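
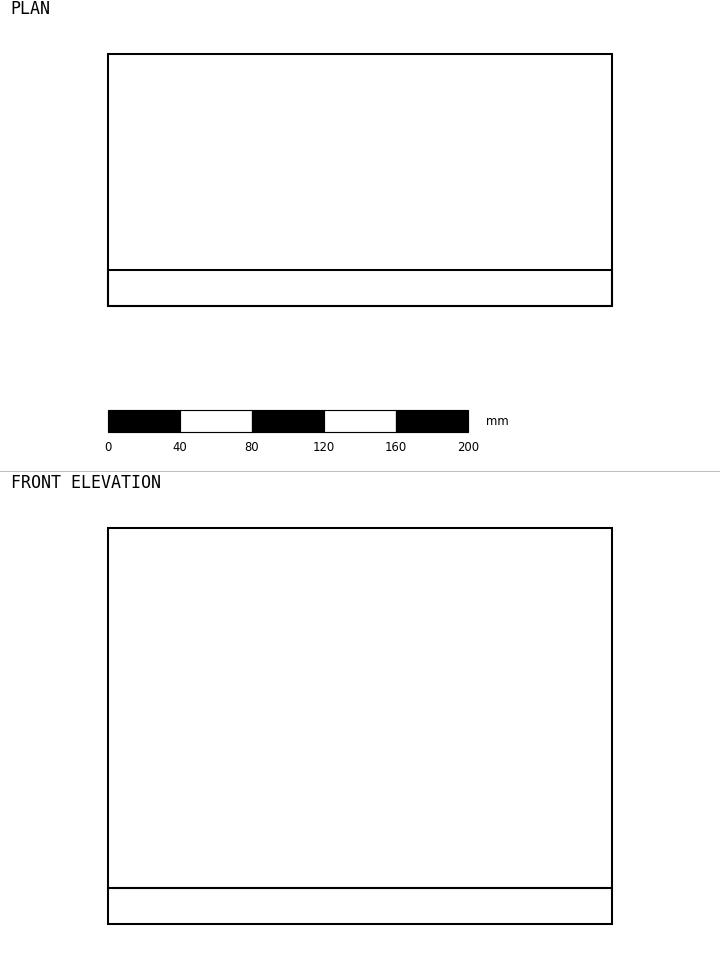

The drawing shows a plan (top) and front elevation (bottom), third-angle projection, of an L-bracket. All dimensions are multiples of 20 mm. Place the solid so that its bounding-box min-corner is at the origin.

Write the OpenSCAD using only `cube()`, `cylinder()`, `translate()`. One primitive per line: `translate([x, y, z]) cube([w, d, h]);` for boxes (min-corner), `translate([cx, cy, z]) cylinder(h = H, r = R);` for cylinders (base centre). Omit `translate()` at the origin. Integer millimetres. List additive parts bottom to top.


cube([280, 140, 20]);
translate([0, 0, 20]) cube([280, 20, 200]);


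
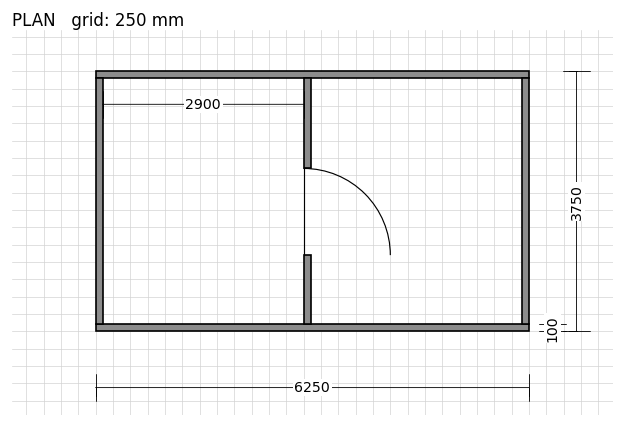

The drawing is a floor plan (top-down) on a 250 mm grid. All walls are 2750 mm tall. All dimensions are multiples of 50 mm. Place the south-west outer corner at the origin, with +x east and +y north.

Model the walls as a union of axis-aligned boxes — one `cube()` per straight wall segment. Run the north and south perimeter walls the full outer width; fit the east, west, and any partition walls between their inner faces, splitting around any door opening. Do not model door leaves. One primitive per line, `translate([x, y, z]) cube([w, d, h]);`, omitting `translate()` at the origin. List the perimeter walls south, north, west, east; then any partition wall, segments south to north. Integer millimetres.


cube([6250, 100, 2750]);
translate([0, 3650, 0]) cube([6250, 100, 2750]);
translate([0, 100, 0]) cube([100, 3550, 2750]);
translate([6150, 100, 0]) cube([100, 3550, 2750]);
translate([3000, 100, 0]) cube([100, 1000, 2750]);
translate([3000, 2350, 0]) cube([100, 1300, 2750]);


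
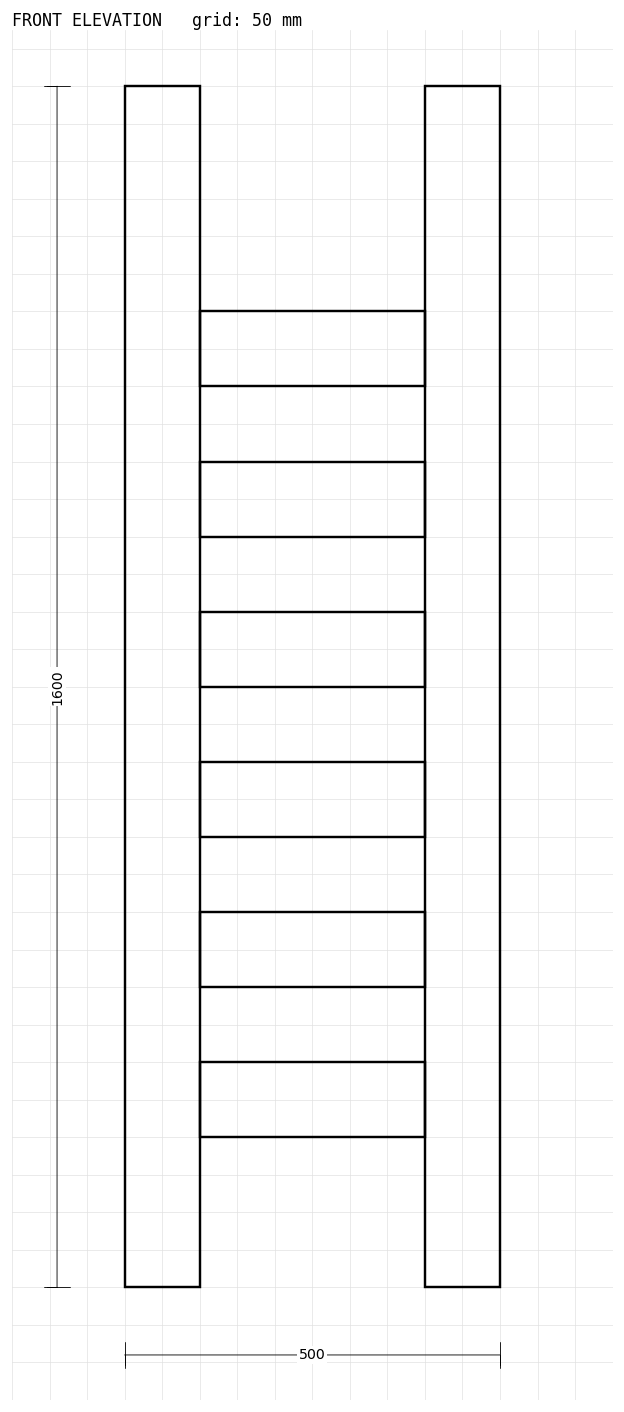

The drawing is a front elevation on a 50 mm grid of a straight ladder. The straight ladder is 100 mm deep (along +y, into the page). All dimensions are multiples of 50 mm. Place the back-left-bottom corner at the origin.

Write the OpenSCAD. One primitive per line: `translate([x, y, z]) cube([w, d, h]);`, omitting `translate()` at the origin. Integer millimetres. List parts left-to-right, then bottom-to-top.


cube([100, 100, 1600]);
translate([100, 0, 200]) cube([300, 100, 100]);
translate([100, 0, 400]) cube([300, 100, 100]);
translate([100, 0, 600]) cube([300, 100, 100]);
translate([100, 0, 800]) cube([300, 100, 100]);
translate([100, 0, 1000]) cube([300, 100, 100]);
translate([100, 0, 1200]) cube([300, 100, 100]);
translate([400, 0, 0]) cube([100, 100, 1600]);


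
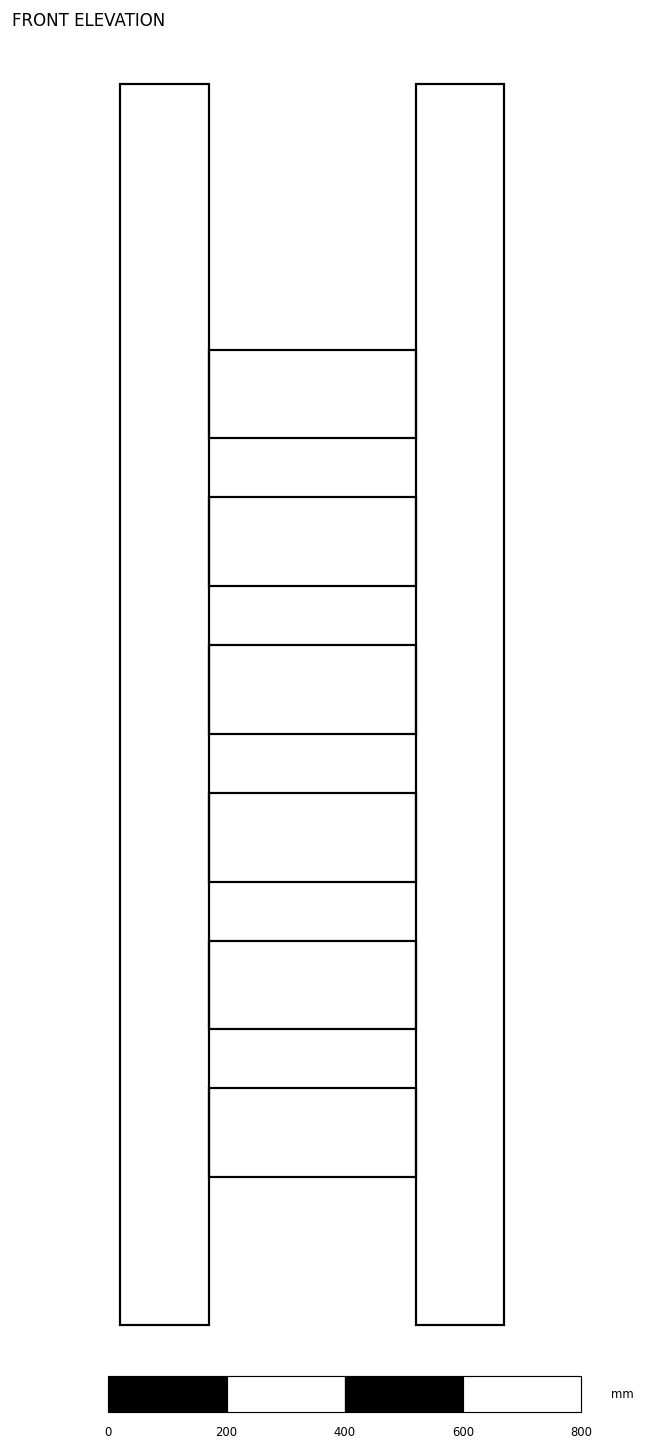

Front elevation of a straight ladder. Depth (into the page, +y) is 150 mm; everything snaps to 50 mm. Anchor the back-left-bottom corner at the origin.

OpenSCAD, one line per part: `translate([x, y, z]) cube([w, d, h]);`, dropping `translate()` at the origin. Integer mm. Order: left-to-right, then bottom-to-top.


cube([150, 150, 2100]);
translate([150, 0, 250]) cube([350, 150, 150]);
translate([150, 0, 500]) cube([350, 150, 150]);
translate([150, 0, 750]) cube([350, 150, 150]);
translate([150, 0, 1000]) cube([350, 150, 150]);
translate([150, 0, 1250]) cube([350, 150, 150]);
translate([150, 0, 1500]) cube([350, 150, 150]);
translate([500, 0, 0]) cube([150, 150, 2100]);


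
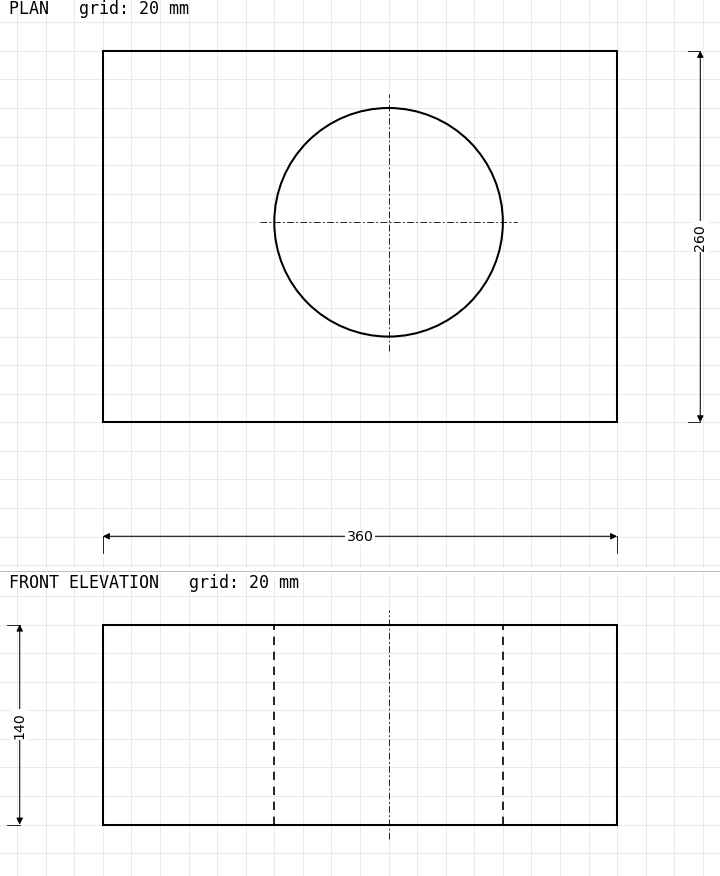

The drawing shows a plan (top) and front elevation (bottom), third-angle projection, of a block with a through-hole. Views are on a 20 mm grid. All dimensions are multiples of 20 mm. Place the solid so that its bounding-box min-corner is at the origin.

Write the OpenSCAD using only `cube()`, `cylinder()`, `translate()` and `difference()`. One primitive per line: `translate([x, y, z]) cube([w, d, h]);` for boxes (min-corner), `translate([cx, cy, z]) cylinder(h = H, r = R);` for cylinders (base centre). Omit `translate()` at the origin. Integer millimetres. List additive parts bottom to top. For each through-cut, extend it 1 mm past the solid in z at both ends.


difference() {
  cube([360, 260, 140]);
  translate([200, 140, -1]) cylinder(h = 142, r = 80);
}


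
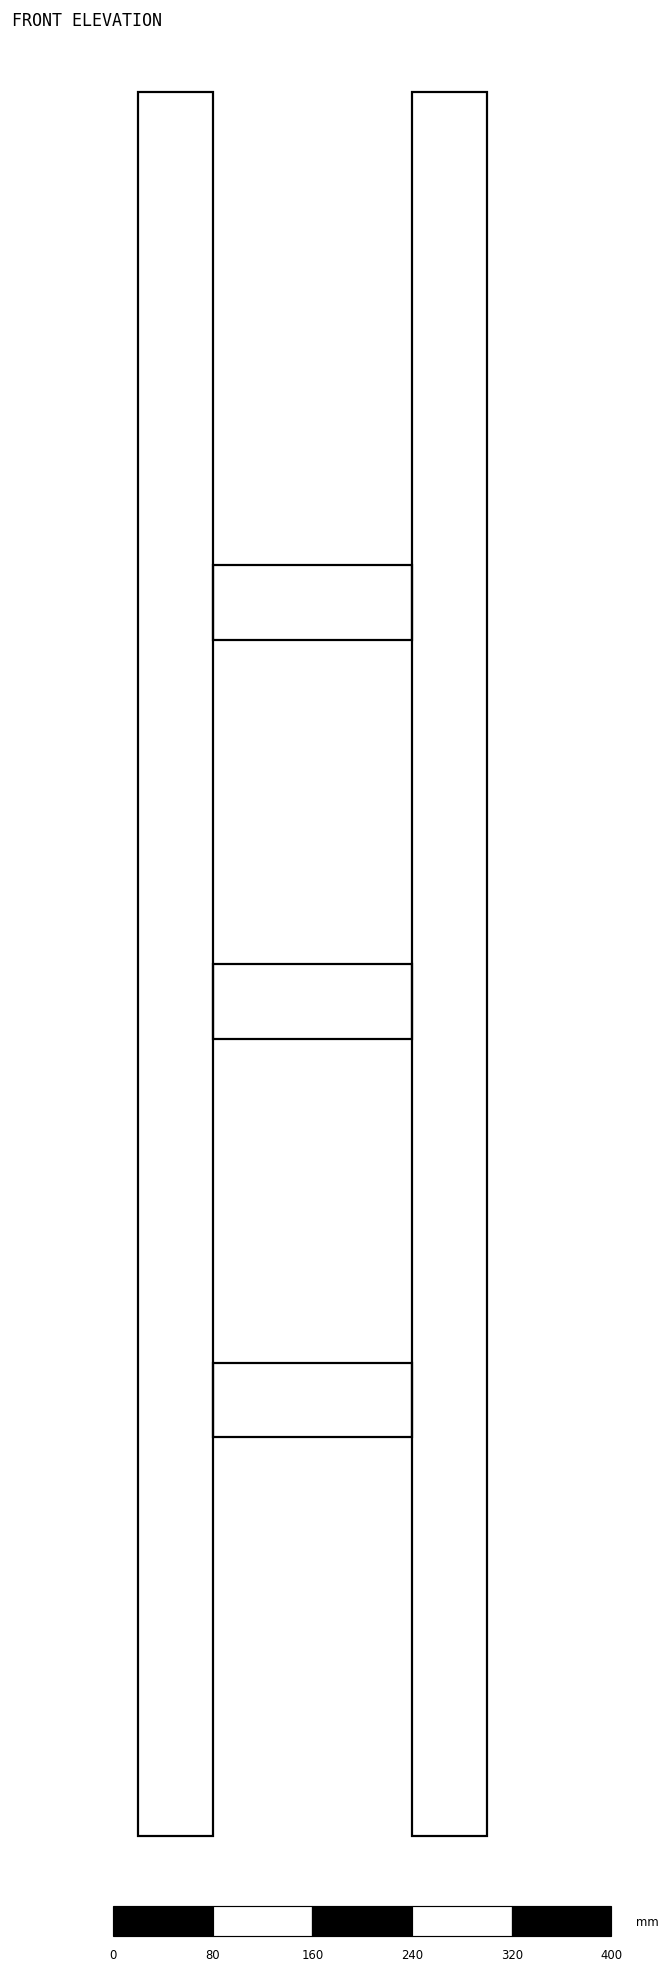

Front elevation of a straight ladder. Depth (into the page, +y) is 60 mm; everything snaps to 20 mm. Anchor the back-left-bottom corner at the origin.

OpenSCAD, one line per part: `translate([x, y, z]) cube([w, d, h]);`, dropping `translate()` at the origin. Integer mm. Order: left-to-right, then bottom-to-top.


cube([60, 60, 1400]);
translate([60, 0, 320]) cube([160, 60, 60]);
translate([60, 0, 640]) cube([160, 60, 60]);
translate([60, 0, 960]) cube([160, 60, 60]);
translate([220, 0, 0]) cube([60, 60, 1400]);


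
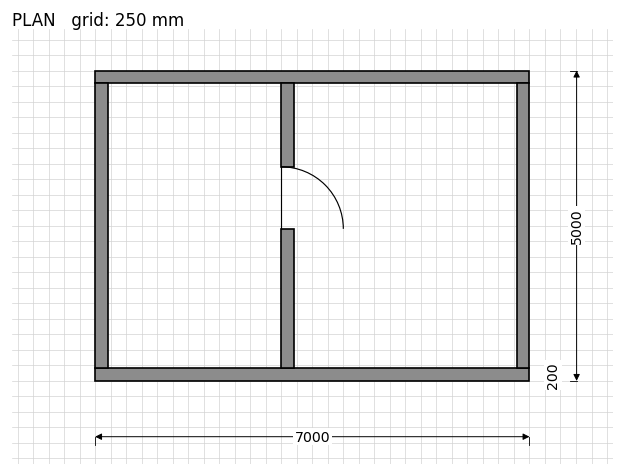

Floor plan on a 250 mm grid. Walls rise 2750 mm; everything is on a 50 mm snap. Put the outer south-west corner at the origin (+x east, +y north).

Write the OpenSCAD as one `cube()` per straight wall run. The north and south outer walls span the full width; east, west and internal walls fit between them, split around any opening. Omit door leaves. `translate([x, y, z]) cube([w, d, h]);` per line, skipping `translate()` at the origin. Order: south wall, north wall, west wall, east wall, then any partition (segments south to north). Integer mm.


cube([7000, 200, 2750]);
translate([0, 4800, 0]) cube([7000, 200, 2750]);
translate([0, 200, 0]) cube([200, 4600, 2750]);
translate([6800, 200, 0]) cube([200, 4600, 2750]);
translate([3000, 200, 0]) cube([200, 2250, 2750]);
translate([3000, 3450, 0]) cube([200, 1350, 2750]);


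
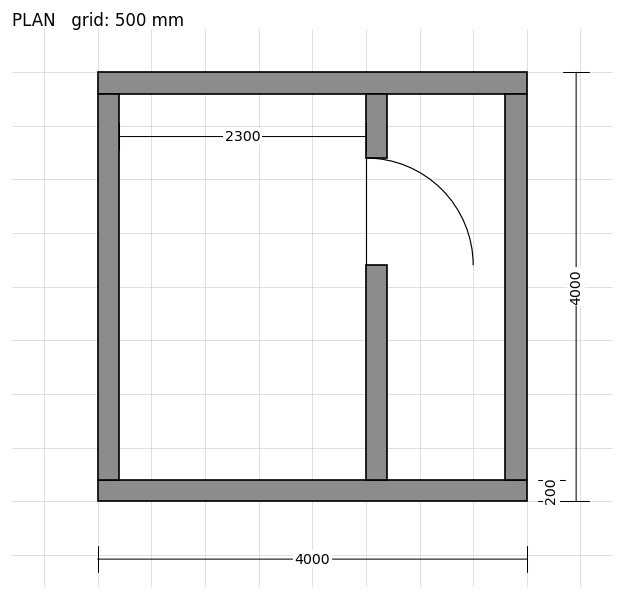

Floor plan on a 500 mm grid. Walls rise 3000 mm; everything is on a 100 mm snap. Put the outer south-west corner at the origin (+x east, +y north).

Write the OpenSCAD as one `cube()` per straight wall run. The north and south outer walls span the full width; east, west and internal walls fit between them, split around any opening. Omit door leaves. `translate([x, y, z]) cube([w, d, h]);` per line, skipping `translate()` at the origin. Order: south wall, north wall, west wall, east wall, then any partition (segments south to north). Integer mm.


cube([4000, 200, 3000]);
translate([0, 3800, 0]) cube([4000, 200, 3000]);
translate([0, 200, 0]) cube([200, 3600, 3000]);
translate([3800, 200, 0]) cube([200, 3600, 3000]);
translate([2500, 200, 0]) cube([200, 2000, 3000]);
translate([2500, 3200, 0]) cube([200, 600, 3000]);


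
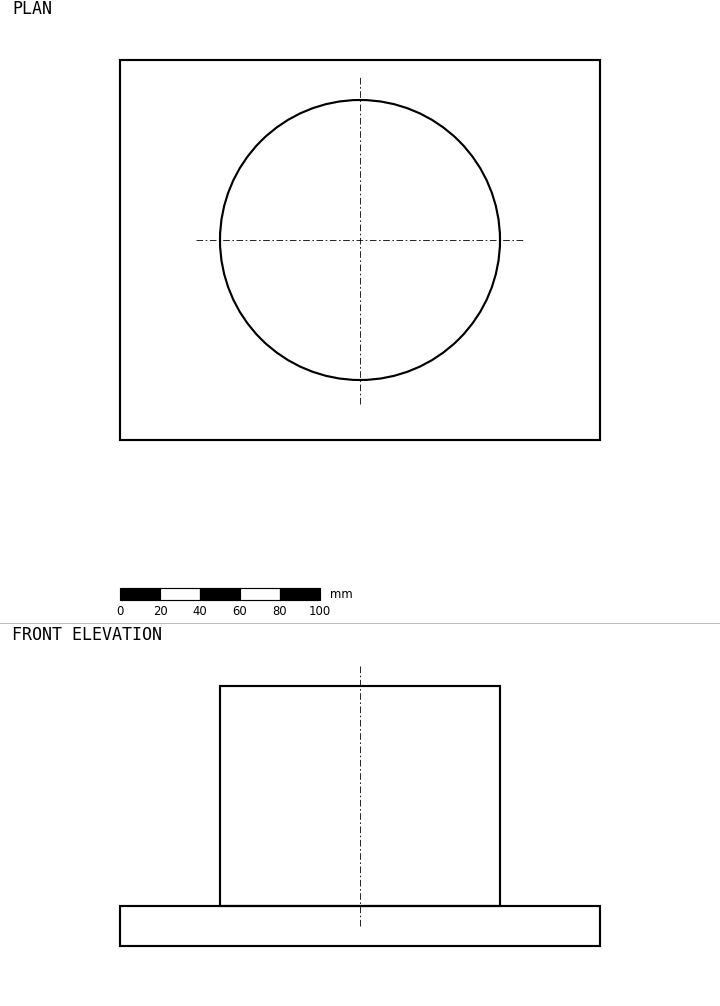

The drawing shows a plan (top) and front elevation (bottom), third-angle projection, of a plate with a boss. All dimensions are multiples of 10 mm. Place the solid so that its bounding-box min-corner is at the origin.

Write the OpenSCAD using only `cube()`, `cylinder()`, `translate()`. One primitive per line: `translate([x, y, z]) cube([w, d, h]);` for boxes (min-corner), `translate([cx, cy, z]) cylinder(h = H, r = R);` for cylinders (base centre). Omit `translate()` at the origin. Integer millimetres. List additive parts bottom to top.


cube([240, 190, 20]);
translate([120, 100, 20]) cylinder(h = 110, r = 70);


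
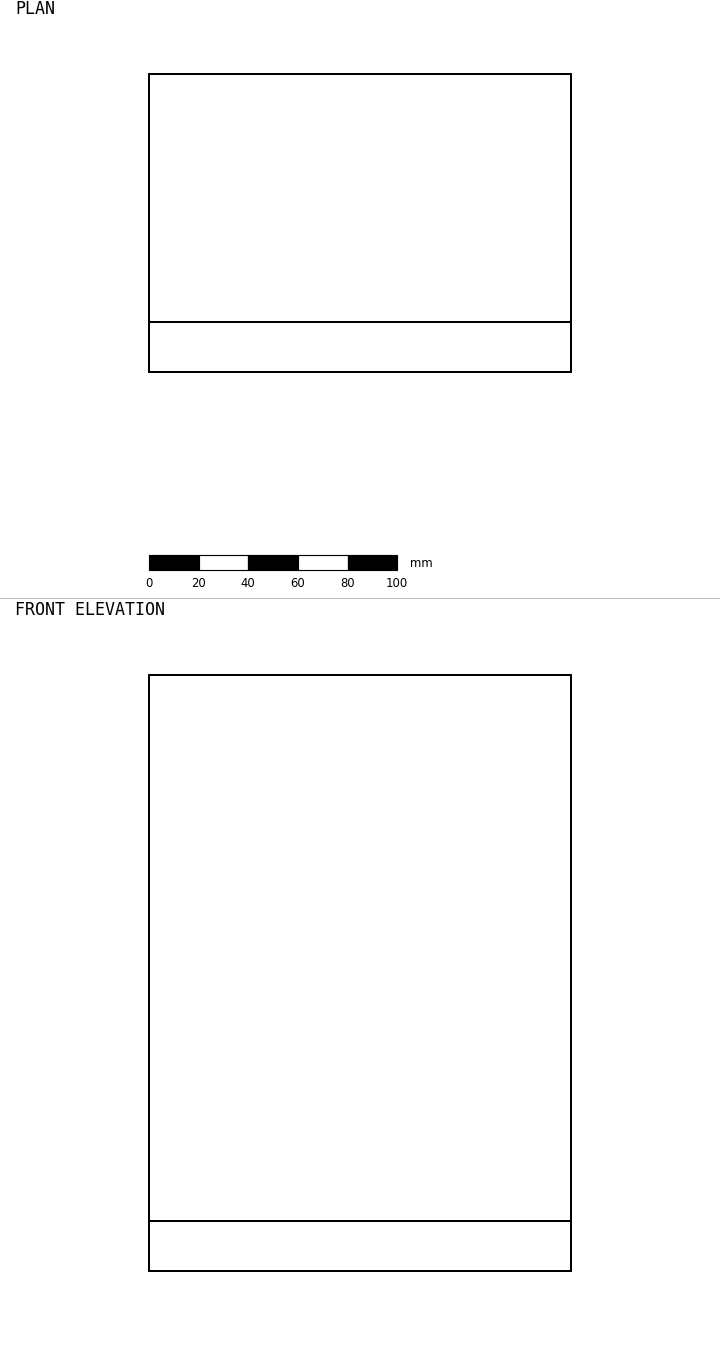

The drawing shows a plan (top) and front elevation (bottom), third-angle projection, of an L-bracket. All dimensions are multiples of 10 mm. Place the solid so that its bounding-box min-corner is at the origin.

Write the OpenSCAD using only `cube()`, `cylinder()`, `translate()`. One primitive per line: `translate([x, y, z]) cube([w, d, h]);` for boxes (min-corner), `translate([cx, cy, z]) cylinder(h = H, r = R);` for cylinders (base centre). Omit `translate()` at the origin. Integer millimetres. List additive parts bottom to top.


cube([170, 120, 20]);
translate([0, 0, 20]) cube([170, 20, 220]);


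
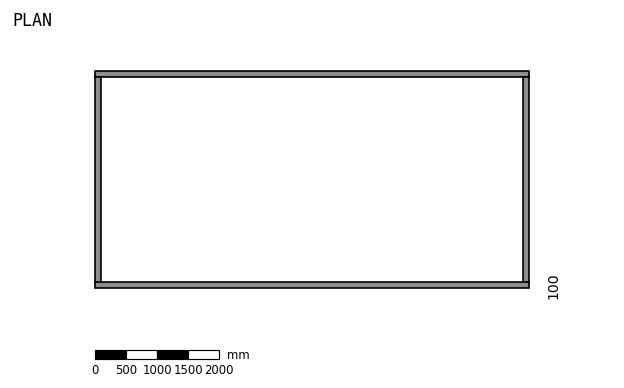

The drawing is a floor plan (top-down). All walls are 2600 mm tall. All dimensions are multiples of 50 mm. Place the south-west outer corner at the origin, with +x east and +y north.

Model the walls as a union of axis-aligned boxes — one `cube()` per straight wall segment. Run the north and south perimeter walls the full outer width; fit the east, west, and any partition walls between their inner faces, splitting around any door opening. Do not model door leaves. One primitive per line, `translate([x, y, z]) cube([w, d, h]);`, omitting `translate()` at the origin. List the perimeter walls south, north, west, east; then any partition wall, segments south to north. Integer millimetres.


cube([7000, 100, 2600]);
translate([0, 3400, 0]) cube([7000, 100, 2600]);
translate([0, 100, 0]) cube([100, 3300, 2600]);
translate([6900, 100, 0]) cube([100, 3300, 2600]);


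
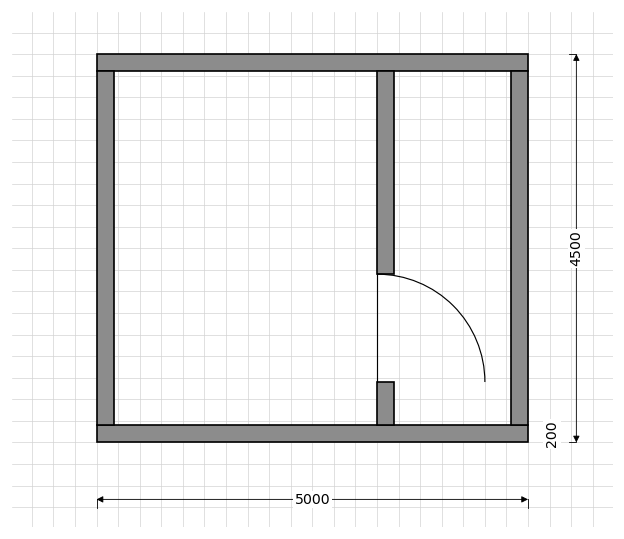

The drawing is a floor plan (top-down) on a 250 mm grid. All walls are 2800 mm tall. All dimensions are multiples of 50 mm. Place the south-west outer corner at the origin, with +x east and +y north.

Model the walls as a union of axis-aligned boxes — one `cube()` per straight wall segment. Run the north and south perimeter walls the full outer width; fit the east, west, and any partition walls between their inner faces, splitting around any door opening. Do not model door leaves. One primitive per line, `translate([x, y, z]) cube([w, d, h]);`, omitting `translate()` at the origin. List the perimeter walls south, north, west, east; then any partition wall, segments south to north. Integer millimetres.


cube([5000, 200, 2800]);
translate([0, 4300, 0]) cube([5000, 200, 2800]);
translate([0, 200, 0]) cube([200, 4100, 2800]);
translate([4800, 200, 0]) cube([200, 4100, 2800]);
translate([3250, 200, 0]) cube([200, 500, 2800]);
translate([3250, 1950, 0]) cube([200, 2350, 2800]);


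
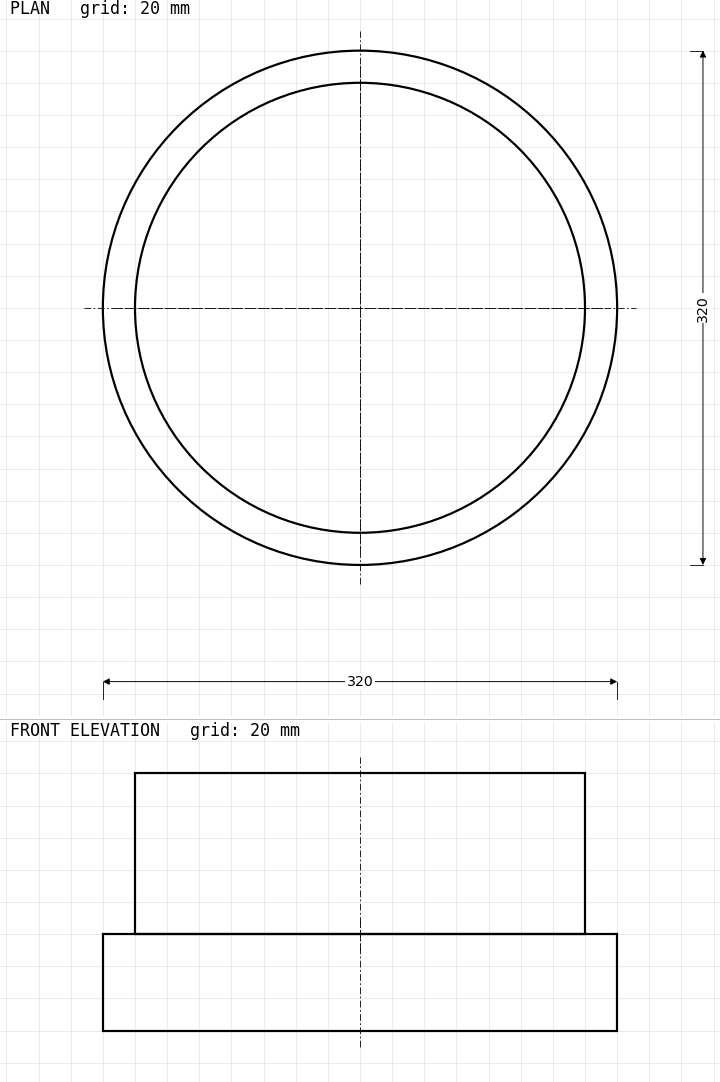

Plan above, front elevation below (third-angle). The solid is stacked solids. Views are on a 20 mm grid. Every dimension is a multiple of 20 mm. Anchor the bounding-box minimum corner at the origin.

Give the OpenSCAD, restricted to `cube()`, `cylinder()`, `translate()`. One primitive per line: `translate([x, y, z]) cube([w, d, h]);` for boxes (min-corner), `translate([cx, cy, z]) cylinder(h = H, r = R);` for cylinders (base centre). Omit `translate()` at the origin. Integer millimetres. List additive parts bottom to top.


translate([160, 160, 0]) cylinder(h = 60, r = 160);
translate([160, 160, 60]) cylinder(h = 100, r = 140);


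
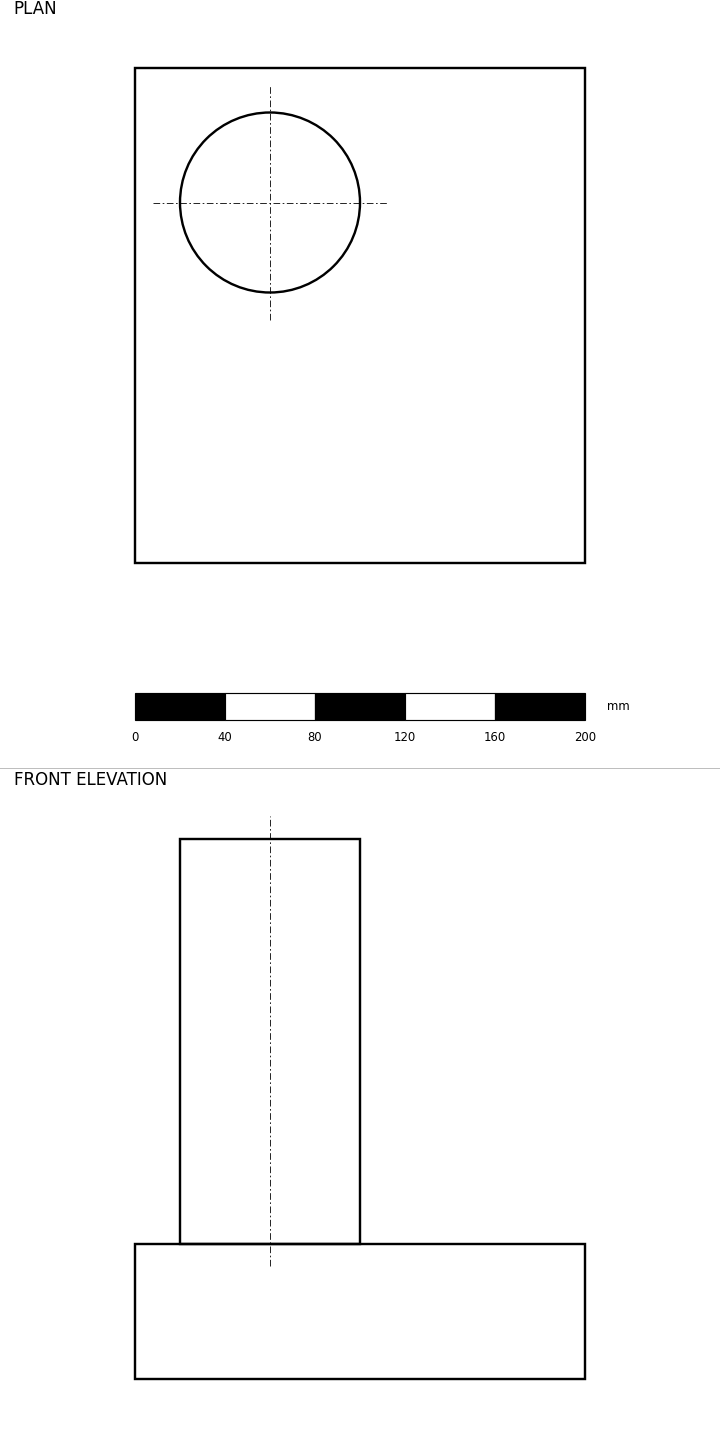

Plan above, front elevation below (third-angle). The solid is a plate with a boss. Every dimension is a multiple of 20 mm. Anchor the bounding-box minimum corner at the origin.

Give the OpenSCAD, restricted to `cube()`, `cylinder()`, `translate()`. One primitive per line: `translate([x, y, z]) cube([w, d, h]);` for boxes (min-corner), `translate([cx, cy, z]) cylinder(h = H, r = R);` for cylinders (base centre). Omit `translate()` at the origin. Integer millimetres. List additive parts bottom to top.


cube([200, 220, 60]);
translate([60, 160, 60]) cylinder(h = 180, r = 40);


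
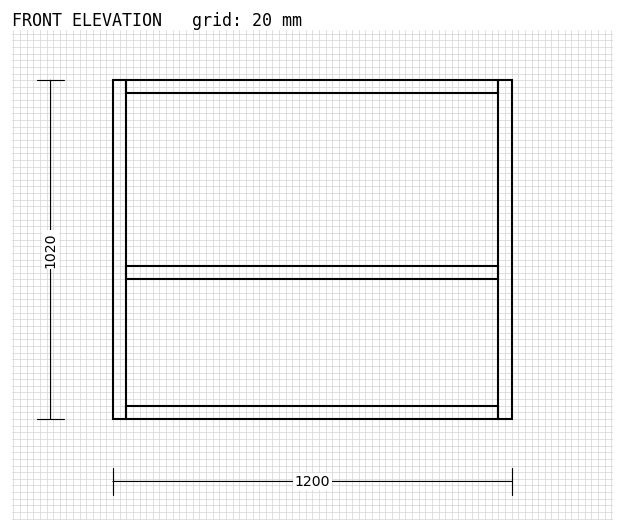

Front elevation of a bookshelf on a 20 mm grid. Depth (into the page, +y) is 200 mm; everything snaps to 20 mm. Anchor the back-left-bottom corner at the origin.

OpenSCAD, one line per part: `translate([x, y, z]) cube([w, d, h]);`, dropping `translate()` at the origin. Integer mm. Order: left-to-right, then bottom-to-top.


cube([40, 200, 1020]);
translate([40, 0, 0]) cube([1120, 200, 40]);
translate([40, 0, 420]) cube([1120, 200, 40]);
translate([40, 0, 980]) cube([1120, 200, 40]);
translate([1160, 0, 0]) cube([40, 200, 1020]);


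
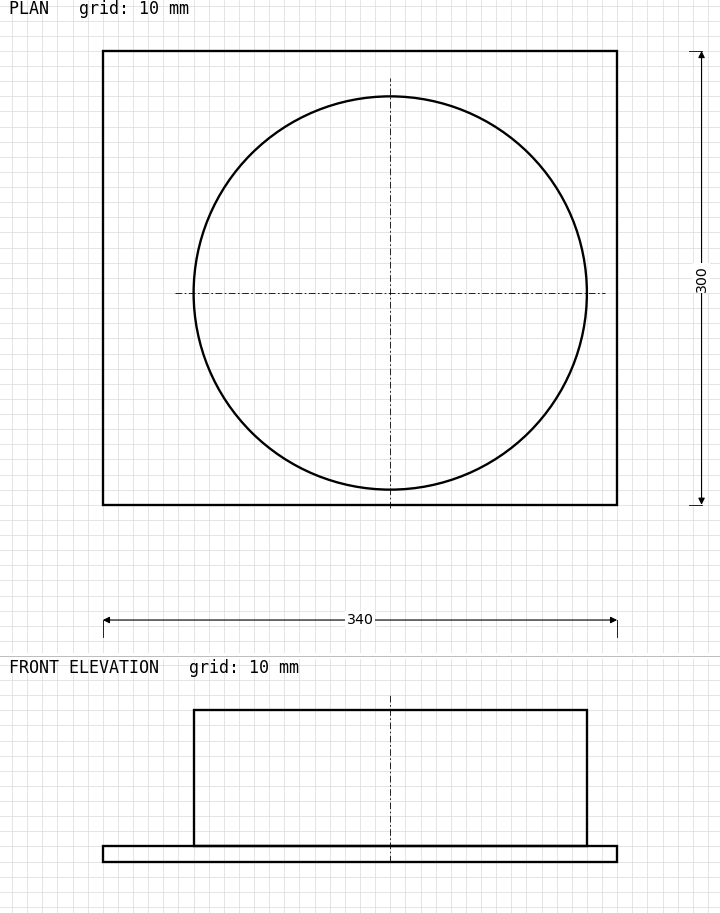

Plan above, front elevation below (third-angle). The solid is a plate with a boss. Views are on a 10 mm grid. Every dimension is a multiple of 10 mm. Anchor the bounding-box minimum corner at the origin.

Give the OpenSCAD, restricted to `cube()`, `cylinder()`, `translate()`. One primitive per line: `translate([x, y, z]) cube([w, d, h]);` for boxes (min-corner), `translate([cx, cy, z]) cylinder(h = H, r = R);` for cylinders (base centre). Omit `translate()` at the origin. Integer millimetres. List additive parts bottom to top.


cube([340, 300, 10]);
translate([190, 140, 10]) cylinder(h = 90, r = 130);


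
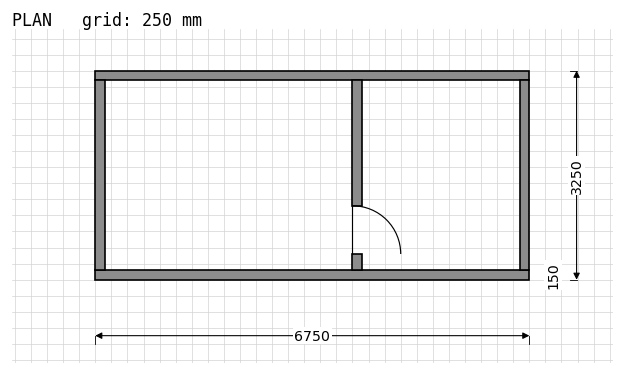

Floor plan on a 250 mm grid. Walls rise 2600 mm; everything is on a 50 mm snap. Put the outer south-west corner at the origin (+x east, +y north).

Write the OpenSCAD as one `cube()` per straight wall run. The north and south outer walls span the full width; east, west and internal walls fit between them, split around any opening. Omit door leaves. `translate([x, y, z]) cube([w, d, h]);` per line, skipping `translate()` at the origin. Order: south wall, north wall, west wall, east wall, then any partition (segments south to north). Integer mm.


cube([6750, 150, 2600]);
translate([0, 3100, 0]) cube([6750, 150, 2600]);
translate([0, 150, 0]) cube([150, 2950, 2600]);
translate([6600, 150, 0]) cube([150, 2950, 2600]);
translate([4000, 150, 0]) cube([150, 250, 2600]);
translate([4000, 1150, 0]) cube([150, 1950, 2600]);


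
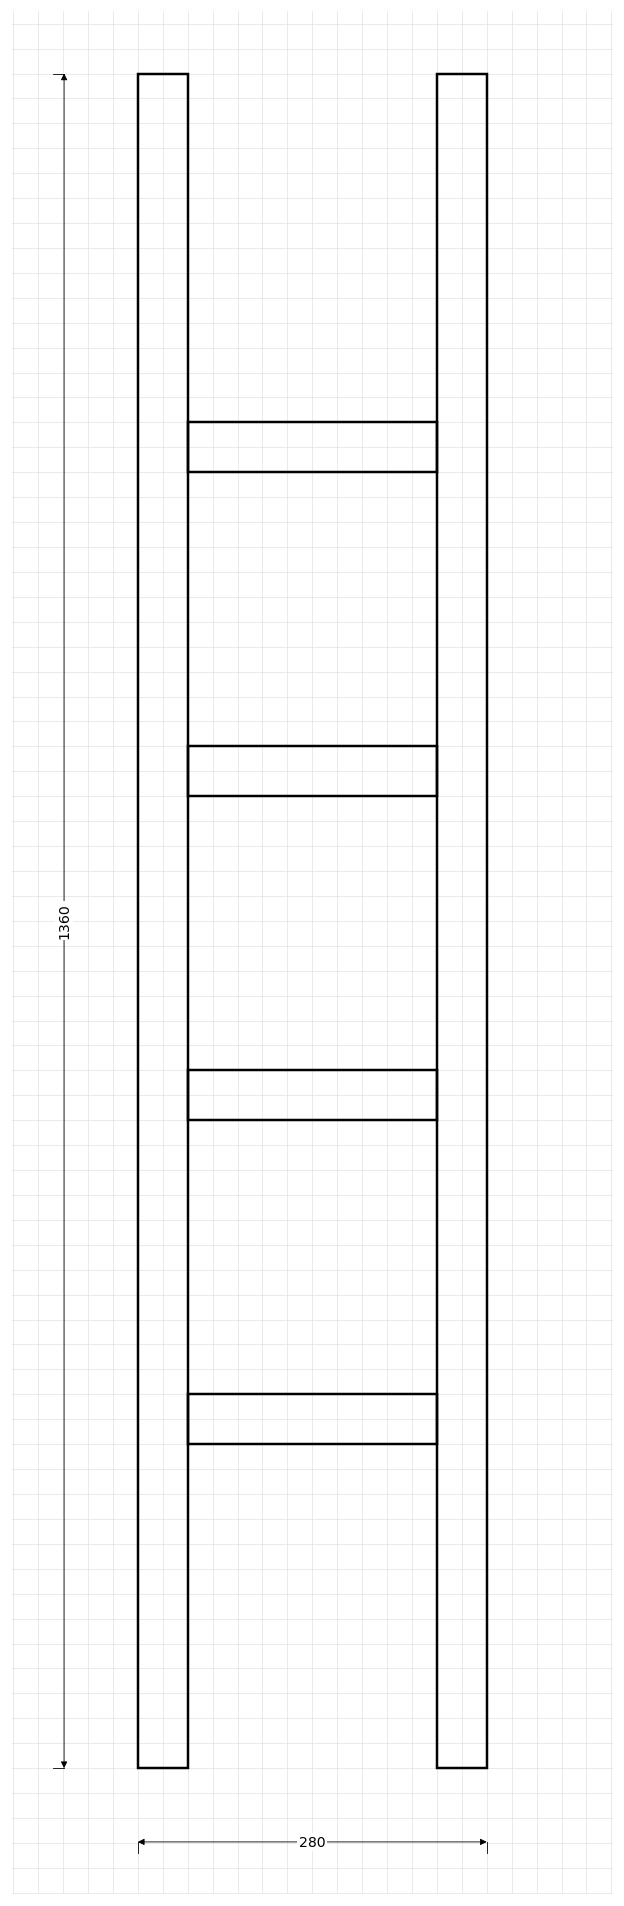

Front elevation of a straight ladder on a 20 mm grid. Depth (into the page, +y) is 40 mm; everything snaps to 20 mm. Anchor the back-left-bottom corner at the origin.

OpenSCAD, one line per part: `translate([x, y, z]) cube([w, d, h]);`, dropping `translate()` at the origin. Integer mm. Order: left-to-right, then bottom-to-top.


cube([40, 40, 1360]);
translate([40, 0, 260]) cube([200, 40, 40]);
translate([40, 0, 520]) cube([200, 40, 40]);
translate([40, 0, 780]) cube([200, 40, 40]);
translate([40, 0, 1040]) cube([200, 40, 40]);
translate([240, 0, 0]) cube([40, 40, 1360]);


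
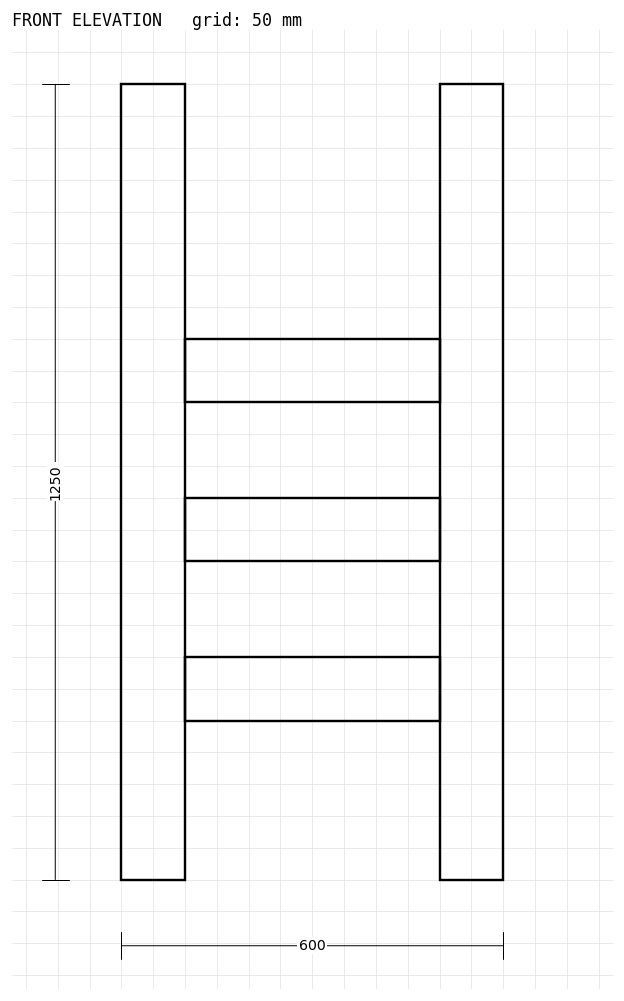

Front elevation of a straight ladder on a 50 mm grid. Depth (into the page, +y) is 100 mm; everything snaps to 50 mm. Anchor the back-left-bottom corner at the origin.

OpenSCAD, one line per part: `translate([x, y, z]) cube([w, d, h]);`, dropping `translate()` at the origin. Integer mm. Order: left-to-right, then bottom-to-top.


cube([100, 100, 1250]);
translate([100, 0, 250]) cube([400, 100, 100]);
translate([100, 0, 500]) cube([400, 100, 100]);
translate([100, 0, 750]) cube([400, 100, 100]);
translate([500, 0, 0]) cube([100, 100, 1250]);


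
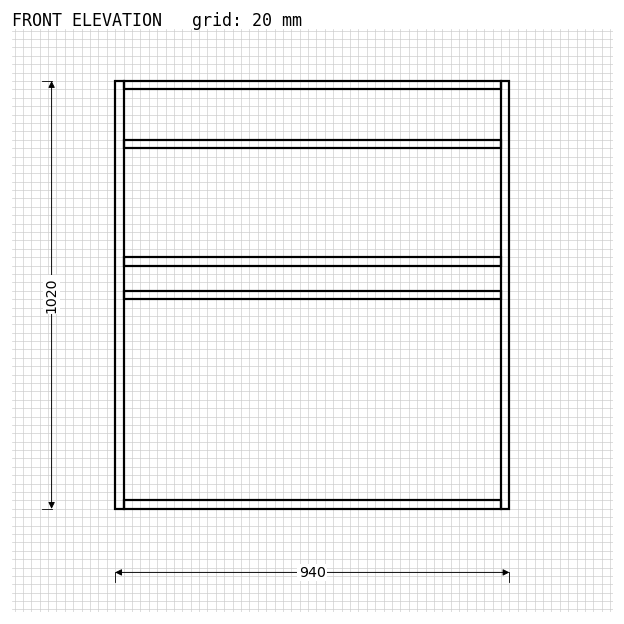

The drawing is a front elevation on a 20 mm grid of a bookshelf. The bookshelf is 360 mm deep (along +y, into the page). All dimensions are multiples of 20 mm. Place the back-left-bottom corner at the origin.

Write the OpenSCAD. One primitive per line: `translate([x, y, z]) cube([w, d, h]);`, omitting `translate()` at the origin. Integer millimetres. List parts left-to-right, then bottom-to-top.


cube([20, 360, 1020]);
translate([20, 0, 0]) cube([900, 360, 20]);
translate([20, 0, 500]) cube([900, 360, 20]);
translate([20, 0, 580]) cube([900, 360, 20]);
translate([20, 0, 860]) cube([900, 360, 20]);
translate([20, 0, 1000]) cube([900, 360, 20]);
translate([920, 0, 0]) cube([20, 360, 1020]);


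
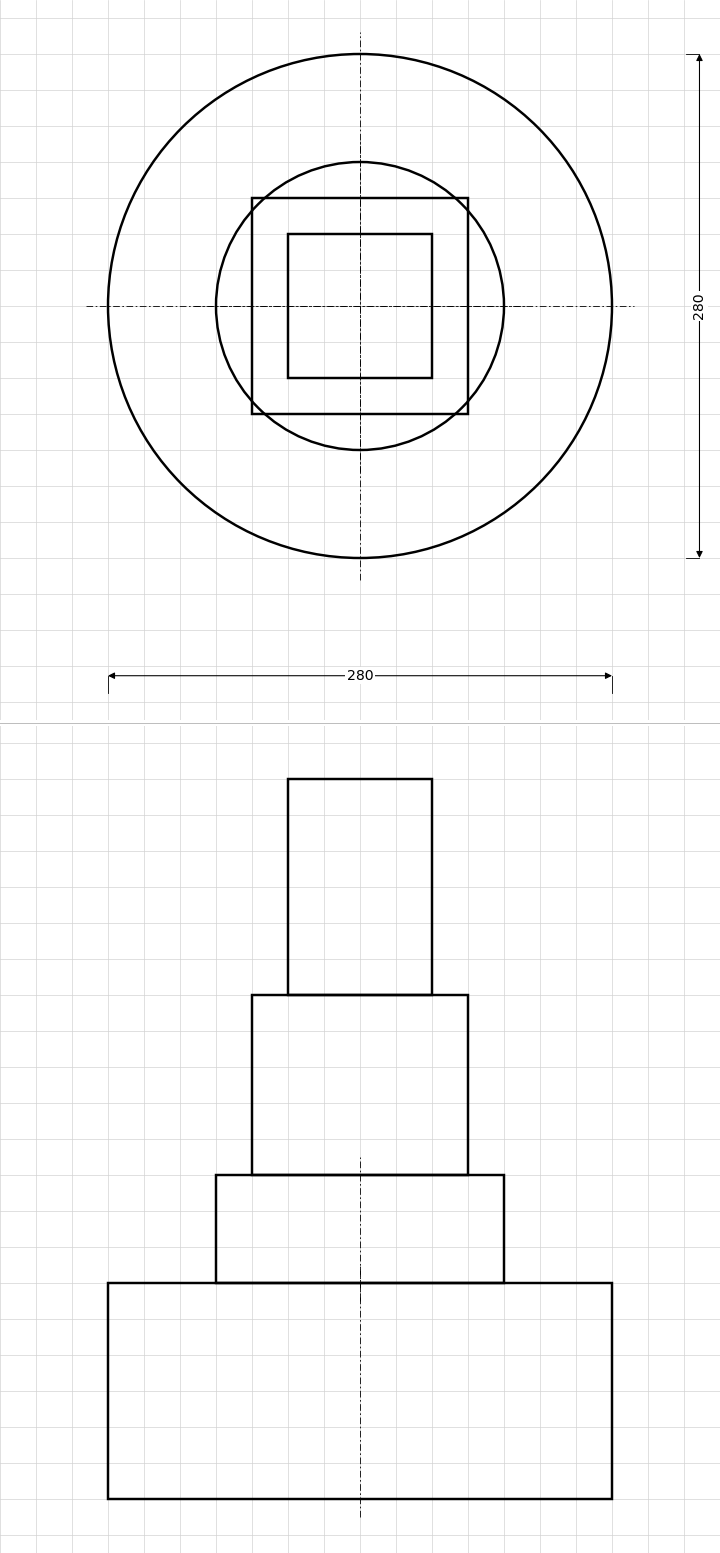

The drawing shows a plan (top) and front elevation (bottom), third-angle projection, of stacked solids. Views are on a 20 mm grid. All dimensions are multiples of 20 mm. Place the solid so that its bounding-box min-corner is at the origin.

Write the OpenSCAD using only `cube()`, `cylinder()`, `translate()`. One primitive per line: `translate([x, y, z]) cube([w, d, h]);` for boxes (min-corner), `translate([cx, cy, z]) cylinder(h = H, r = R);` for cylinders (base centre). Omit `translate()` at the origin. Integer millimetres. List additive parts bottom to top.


translate([140, 140, 0]) cylinder(h = 120, r = 140);
translate([140, 140, 120]) cylinder(h = 60, r = 80);
translate([80, 80, 180]) cube([120, 120, 100]);
translate([100, 100, 280]) cube([80, 80, 120]);


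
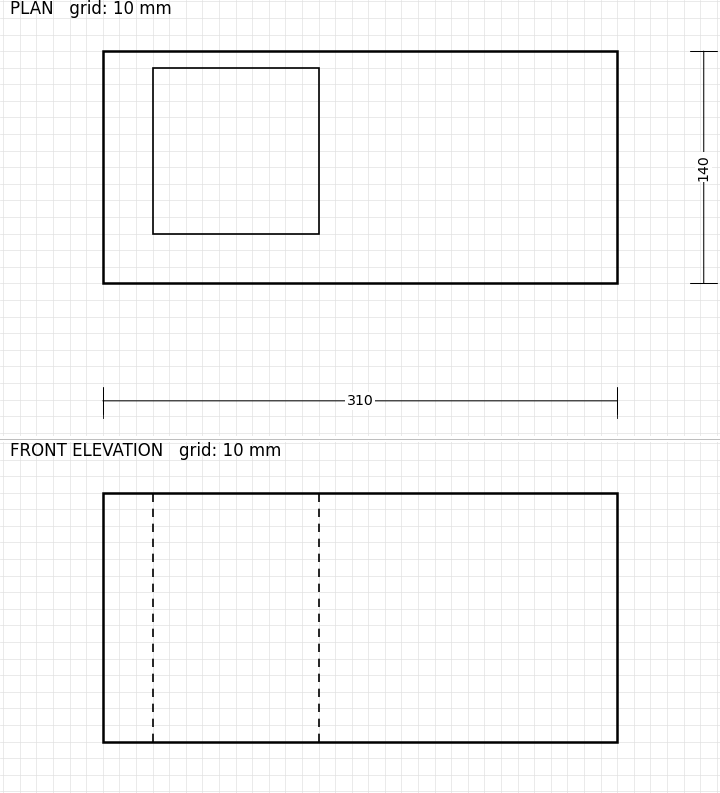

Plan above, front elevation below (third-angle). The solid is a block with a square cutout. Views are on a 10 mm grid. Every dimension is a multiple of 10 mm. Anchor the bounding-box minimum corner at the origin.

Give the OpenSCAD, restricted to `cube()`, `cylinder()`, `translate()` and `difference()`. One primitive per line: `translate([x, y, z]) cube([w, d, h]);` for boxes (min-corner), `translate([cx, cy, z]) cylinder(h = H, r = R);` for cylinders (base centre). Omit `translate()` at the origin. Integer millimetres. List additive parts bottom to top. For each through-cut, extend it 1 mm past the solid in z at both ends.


difference() {
  cube([310, 140, 150]);
  translate([30, 30, -1]) cube([100, 100, 152]);
}


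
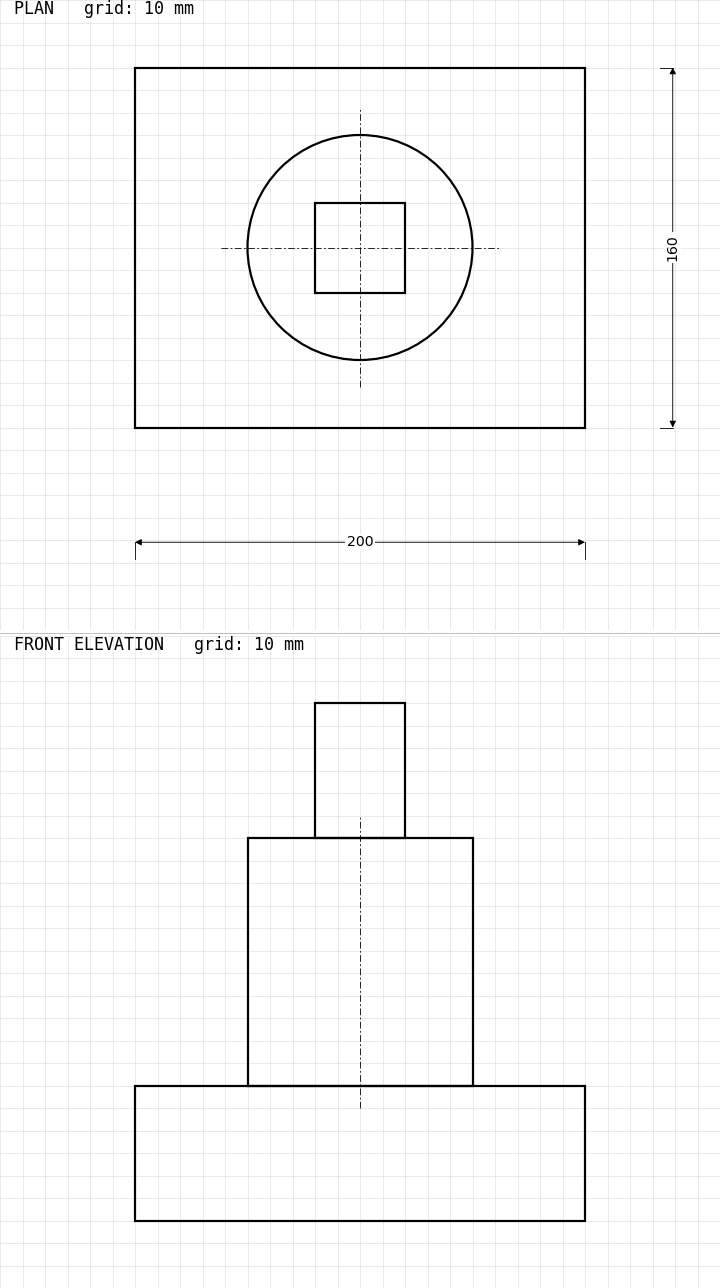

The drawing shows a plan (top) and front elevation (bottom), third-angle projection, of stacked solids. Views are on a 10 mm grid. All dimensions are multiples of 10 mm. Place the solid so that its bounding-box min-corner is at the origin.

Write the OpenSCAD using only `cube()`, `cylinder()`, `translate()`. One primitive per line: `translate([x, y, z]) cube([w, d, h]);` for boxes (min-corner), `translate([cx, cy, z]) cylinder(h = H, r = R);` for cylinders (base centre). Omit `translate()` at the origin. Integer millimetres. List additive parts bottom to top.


cube([200, 160, 60]);
translate([100, 80, 60]) cylinder(h = 110, r = 50);
translate([80, 60, 170]) cube([40, 40, 60]);


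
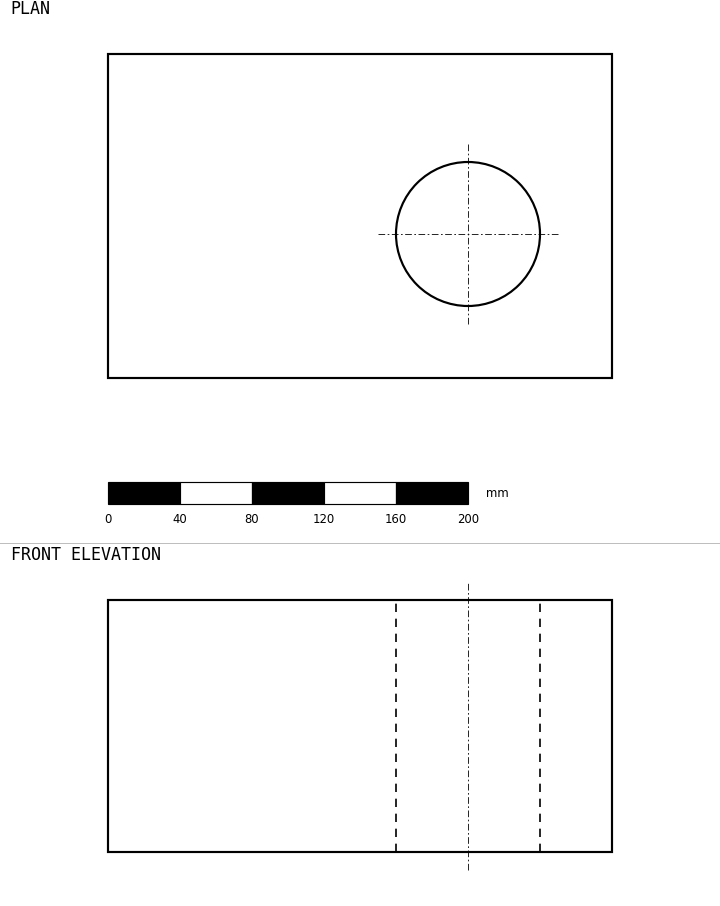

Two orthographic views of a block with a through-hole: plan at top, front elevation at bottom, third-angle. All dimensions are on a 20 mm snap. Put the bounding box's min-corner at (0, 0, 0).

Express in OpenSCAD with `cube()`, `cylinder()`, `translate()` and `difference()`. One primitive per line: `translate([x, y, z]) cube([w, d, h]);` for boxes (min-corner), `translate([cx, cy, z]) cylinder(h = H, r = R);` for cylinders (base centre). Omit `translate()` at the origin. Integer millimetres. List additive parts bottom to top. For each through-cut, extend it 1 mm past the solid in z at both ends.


difference() {
  cube([280, 180, 140]);
  translate([200, 80, -1]) cylinder(h = 142, r = 40);
}


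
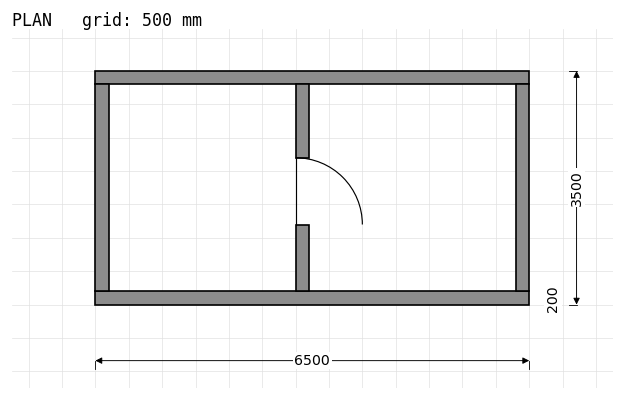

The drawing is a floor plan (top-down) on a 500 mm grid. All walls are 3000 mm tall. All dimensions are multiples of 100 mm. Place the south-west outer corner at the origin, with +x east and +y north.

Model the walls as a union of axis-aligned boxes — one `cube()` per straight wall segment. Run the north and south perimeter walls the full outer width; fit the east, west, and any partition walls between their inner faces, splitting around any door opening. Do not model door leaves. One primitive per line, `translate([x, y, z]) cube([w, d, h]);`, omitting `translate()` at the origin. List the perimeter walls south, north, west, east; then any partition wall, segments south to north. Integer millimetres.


cube([6500, 200, 3000]);
translate([0, 3300, 0]) cube([6500, 200, 3000]);
translate([0, 200, 0]) cube([200, 3100, 3000]);
translate([6300, 200, 0]) cube([200, 3100, 3000]);
translate([3000, 200, 0]) cube([200, 1000, 3000]);
translate([3000, 2200, 0]) cube([200, 1100, 3000]);


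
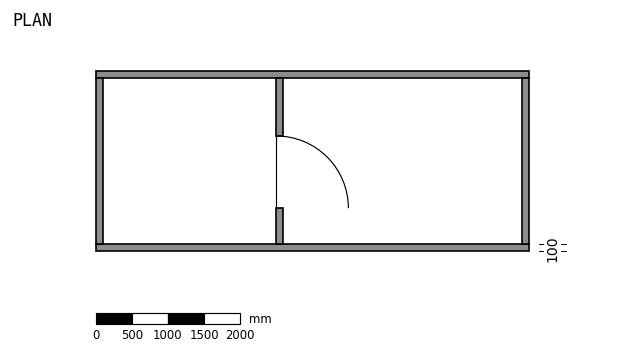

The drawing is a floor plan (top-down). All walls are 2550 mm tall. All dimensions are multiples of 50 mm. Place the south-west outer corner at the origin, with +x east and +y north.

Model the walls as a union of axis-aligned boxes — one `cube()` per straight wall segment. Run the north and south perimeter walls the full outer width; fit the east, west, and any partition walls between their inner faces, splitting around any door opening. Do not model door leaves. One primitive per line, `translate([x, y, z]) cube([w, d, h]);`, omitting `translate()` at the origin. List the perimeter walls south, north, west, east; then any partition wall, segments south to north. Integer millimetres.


cube([6000, 100, 2550]);
translate([0, 2400, 0]) cube([6000, 100, 2550]);
translate([0, 100, 0]) cube([100, 2300, 2550]);
translate([5900, 100, 0]) cube([100, 2300, 2550]);
translate([2500, 100, 0]) cube([100, 500, 2550]);
translate([2500, 1600, 0]) cube([100, 800, 2550]);


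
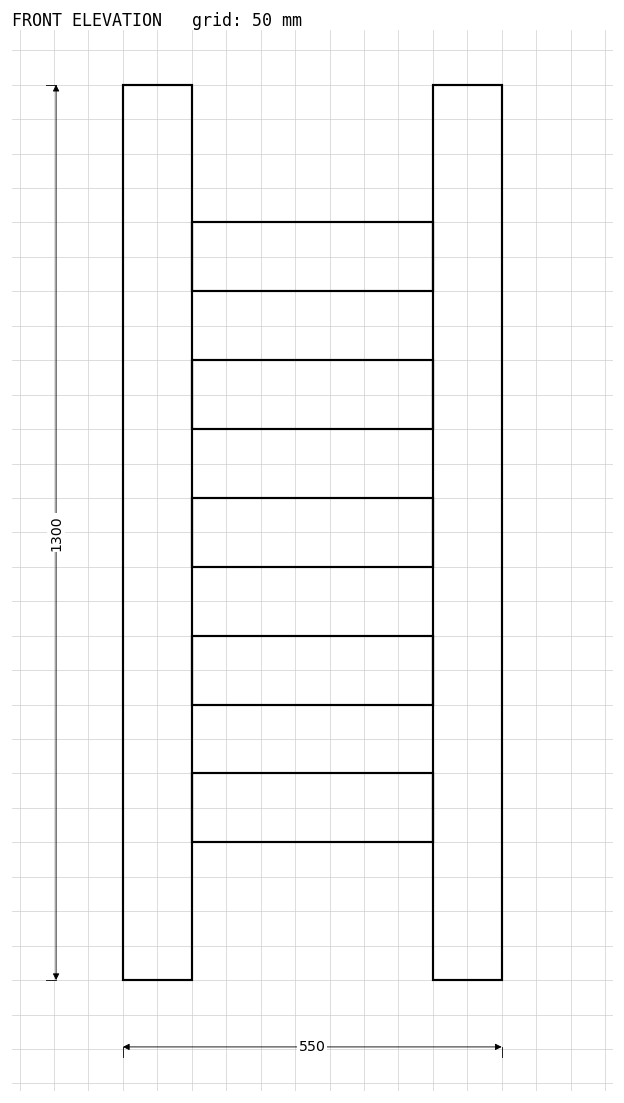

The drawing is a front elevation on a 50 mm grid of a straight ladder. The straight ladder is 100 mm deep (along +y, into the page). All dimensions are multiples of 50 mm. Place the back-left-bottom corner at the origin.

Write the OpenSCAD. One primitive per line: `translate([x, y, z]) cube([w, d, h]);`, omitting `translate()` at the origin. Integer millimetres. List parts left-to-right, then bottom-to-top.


cube([100, 100, 1300]);
translate([100, 0, 200]) cube([350, 100, 100]);
translate([100, 0, 400]) cube([350, 100, 100]);
translate([100, 0, 600]) cube([350, 100, 100]);
translate([100, 0, 800]) cube([350, 100, 100]);
translate([100, 0, 1000]) cube([350, 100, 100]);
translate([450, 0, 0]) cube([100, 100, 1300]);


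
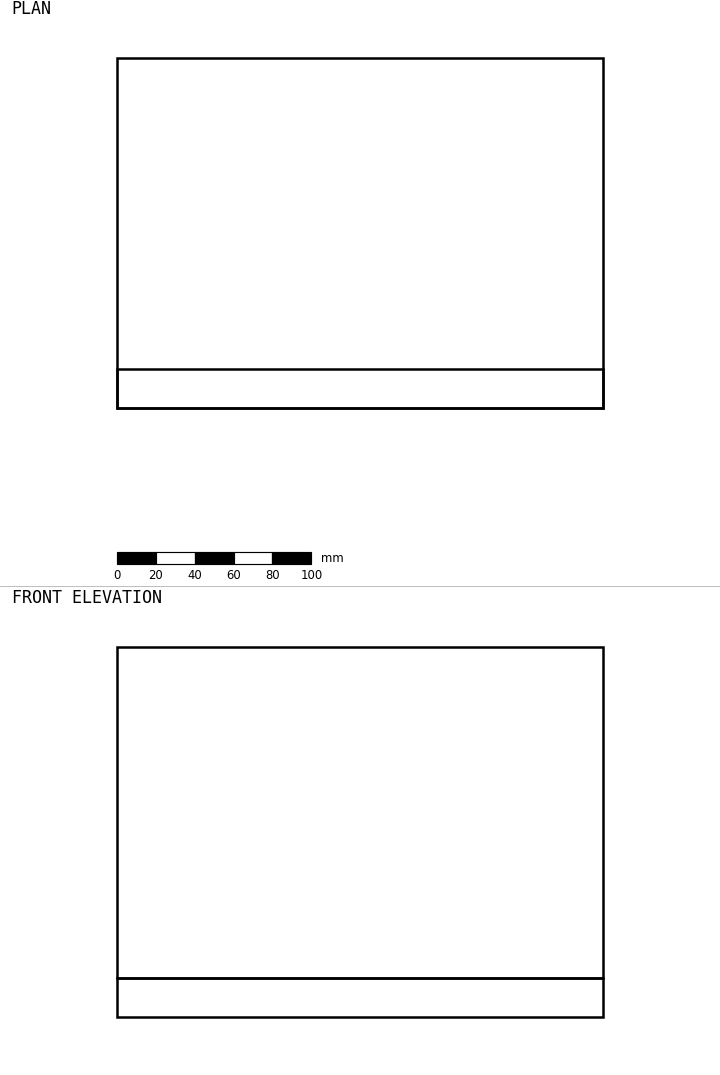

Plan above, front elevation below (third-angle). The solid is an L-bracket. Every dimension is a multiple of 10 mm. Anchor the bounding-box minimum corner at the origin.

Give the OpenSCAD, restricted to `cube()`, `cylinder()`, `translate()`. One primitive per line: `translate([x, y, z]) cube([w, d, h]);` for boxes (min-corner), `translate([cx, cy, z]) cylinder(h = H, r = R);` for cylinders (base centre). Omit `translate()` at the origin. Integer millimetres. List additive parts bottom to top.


cube([250, 180, 20]);
translate([0, 0, 20]) cube([250, 20, 170]);


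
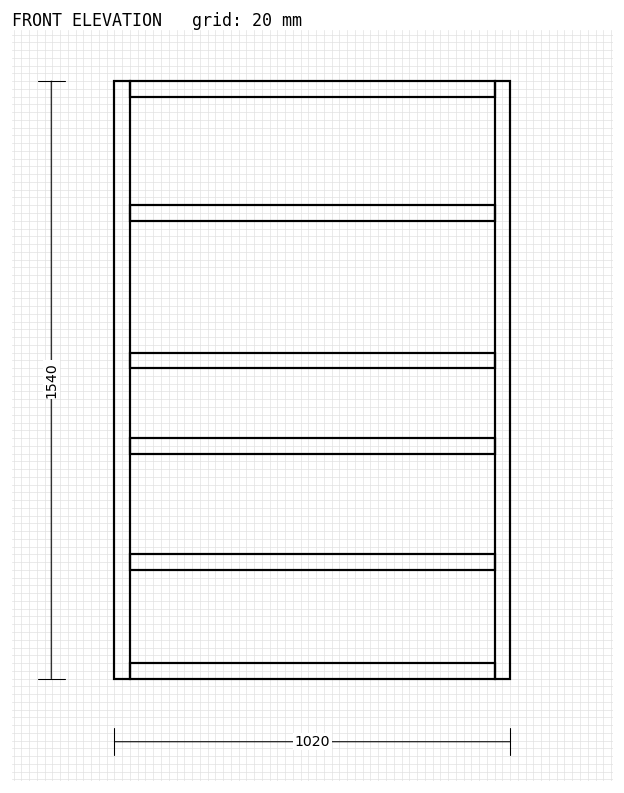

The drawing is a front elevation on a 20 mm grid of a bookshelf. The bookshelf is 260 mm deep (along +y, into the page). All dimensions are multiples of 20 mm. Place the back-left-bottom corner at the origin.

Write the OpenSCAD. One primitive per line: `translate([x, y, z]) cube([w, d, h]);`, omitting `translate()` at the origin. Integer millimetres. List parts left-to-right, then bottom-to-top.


cube([40, 260, 1540]);
translate([40, 0, 0]) cube([940, 260, 40]);
translate([40, 0, 280]) cube([940, 260, 40]);
translate([40, 0, 580]) cube([940, 260, 40]);
translate([40, 0, 800]) cube([940, 260, 40]);
translate([40, 0, 1180]) cube([940, 260, 40]);
translate([40, 0, 1500]) cube([940, 260, 40]);
translate([980, 0, 0]) cube([40, 260, 1540]);


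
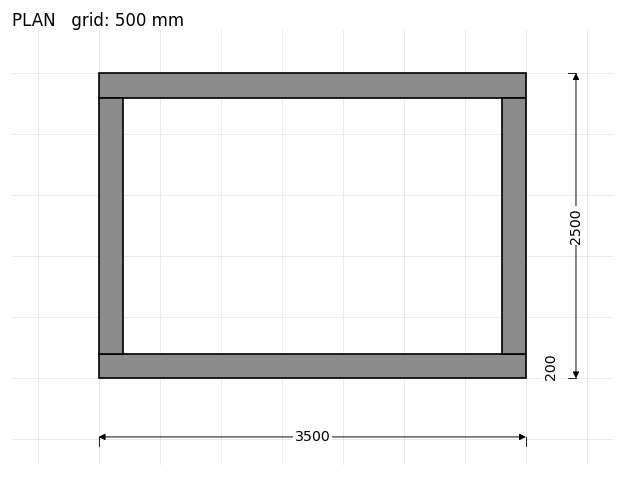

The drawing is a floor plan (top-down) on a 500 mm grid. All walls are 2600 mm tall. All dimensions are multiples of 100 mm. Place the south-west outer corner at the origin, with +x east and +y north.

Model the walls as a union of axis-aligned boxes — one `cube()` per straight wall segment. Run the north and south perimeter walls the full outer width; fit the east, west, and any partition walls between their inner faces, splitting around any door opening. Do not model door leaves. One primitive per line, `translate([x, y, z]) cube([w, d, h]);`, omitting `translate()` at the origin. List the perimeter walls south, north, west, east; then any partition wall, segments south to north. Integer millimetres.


cube([3500, 200, 2600]);
translate([0, 2300, 0]) cube([3500, 200, 2600]);
translate([0, 200, 0]) cube([200, 2100, 2600]);
translate([3300, 200, 0]) cube([200, 2100, 2600]);


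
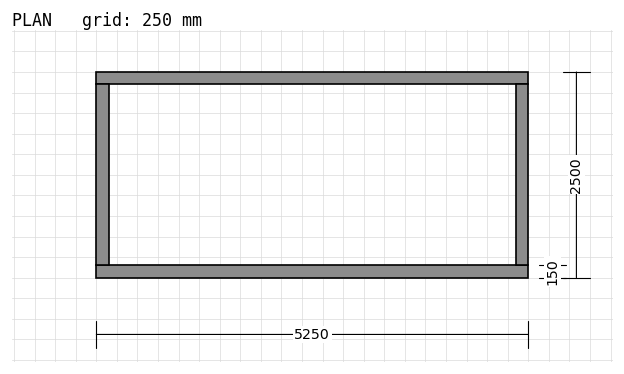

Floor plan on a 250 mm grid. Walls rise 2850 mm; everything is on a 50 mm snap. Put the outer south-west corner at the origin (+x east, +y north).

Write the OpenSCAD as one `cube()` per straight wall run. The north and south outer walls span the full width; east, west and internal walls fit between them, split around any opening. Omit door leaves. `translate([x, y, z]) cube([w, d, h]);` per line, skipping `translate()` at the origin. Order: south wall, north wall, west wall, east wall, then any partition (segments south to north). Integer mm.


cube([5250, 150, 2850]);
translate([0, 2350, 0]) cube([5250, 150, 2850]);
translate([0, 150, 0]) cube([150, 2200, 2850]);
translate([5100, 150, 0]) cube([150, 2200, 2850]);


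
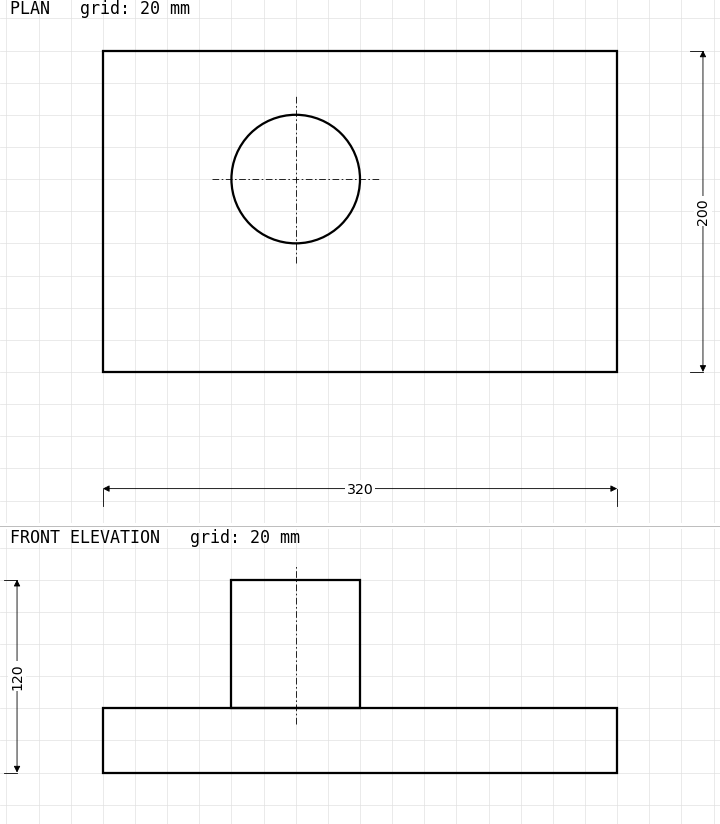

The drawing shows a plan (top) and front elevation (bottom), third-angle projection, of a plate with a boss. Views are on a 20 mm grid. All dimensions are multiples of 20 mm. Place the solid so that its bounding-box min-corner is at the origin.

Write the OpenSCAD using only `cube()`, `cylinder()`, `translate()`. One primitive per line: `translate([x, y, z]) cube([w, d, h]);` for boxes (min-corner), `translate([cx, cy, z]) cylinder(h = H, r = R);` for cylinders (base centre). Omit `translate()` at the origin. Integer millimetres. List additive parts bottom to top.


cube([320, 200, 40]);
translate([120, 120, 40]) cylinder(h = 80, r = 40);


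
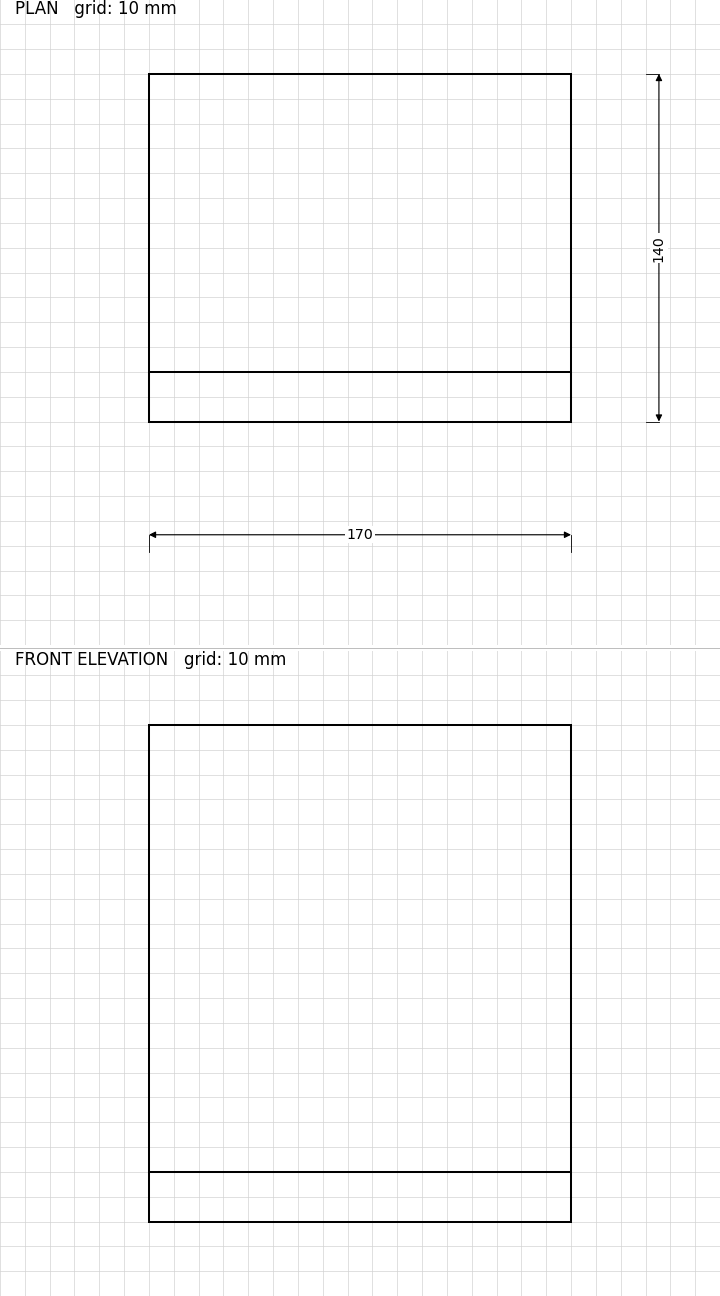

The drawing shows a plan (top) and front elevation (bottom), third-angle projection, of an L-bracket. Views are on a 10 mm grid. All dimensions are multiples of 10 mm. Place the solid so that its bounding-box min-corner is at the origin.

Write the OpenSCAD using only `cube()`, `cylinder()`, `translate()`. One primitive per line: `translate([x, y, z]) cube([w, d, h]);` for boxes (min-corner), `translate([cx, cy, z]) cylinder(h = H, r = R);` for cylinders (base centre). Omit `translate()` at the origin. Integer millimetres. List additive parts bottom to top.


cube([170, 140, 20]);
translate([0, 0, 20]) cube([170, 20, 180]);


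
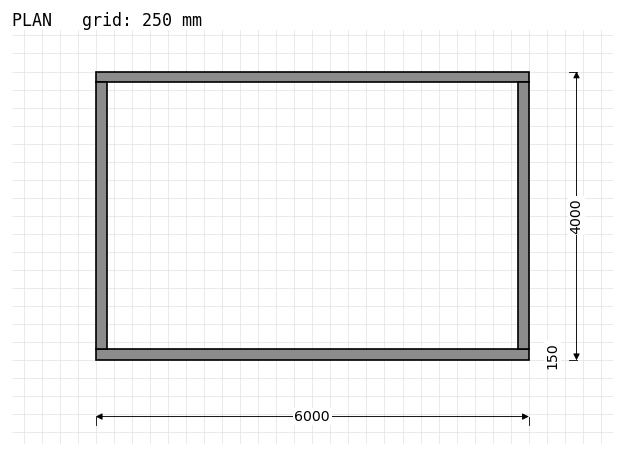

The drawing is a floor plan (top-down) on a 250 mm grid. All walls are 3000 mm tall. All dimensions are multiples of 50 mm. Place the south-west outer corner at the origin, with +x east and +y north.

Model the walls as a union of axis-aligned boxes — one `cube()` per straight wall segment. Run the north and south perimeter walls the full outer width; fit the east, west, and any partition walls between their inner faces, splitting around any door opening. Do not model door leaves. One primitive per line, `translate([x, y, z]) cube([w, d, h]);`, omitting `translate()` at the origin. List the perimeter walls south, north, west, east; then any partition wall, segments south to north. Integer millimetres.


cube([6000, 150, 3000]);
translate([0, 3850, 0]) cube([6000, 150, 3000]);
translate([0, 150, 0]) cube([150, 3700, 3000]);
translate([5850, 150, 0]) cube([150, 3700, 3000]);


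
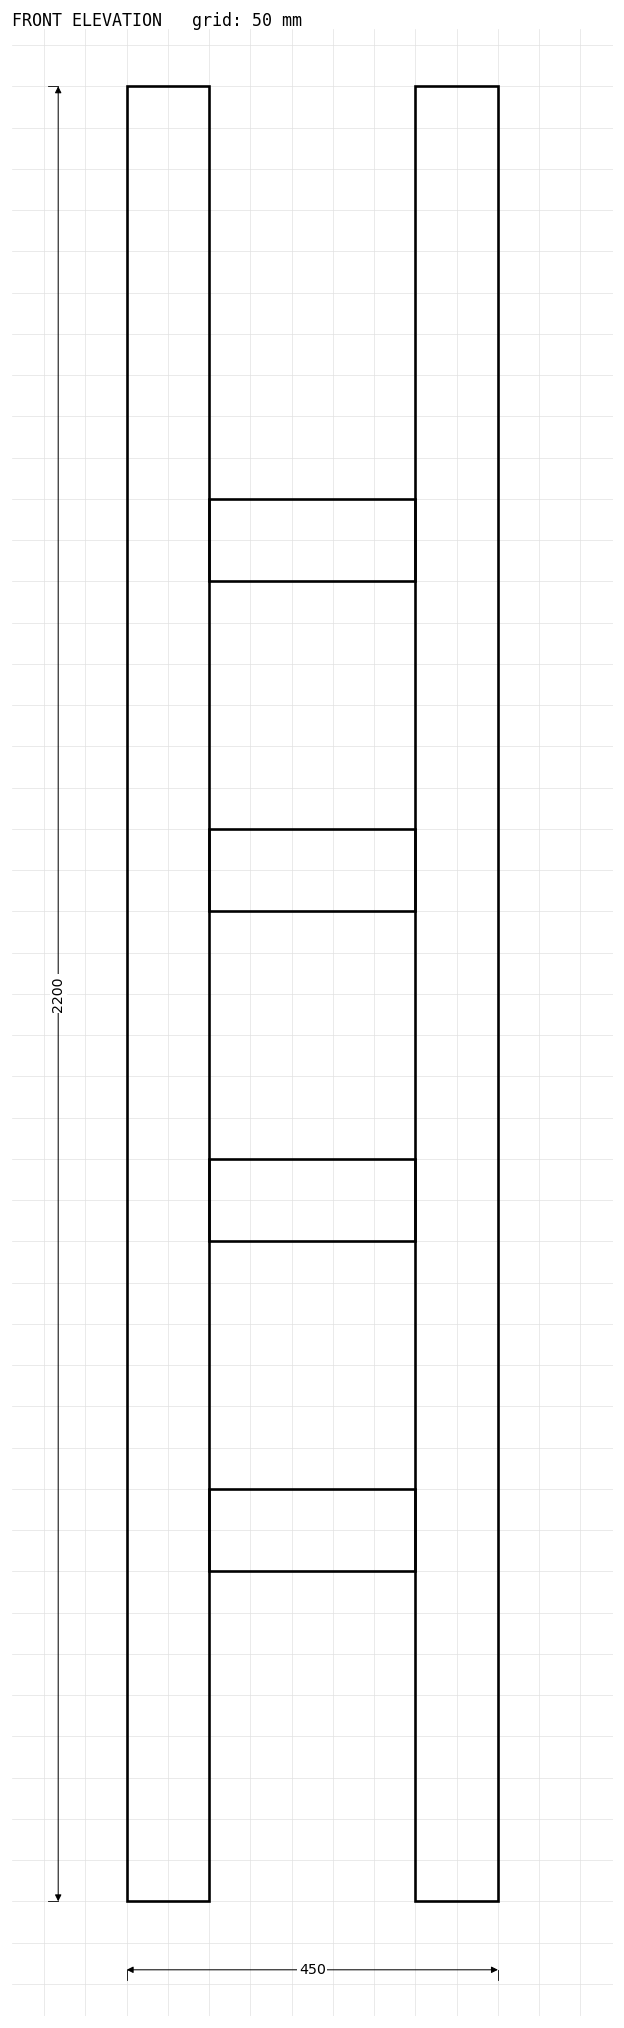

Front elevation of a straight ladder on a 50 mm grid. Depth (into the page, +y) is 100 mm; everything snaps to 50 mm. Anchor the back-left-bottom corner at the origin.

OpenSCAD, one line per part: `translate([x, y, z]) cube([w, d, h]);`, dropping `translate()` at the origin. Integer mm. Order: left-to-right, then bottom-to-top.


cube([100, 100, 2200]);
translate([100, 0, 400]) cube([250, 100, 100]);
translate([100, 0, 800]) cube([250, 100, 100]);
translate([100, 0, 1200]) cube([250, 100, 100]);
translate([100, 0, 1600]) cube([250, 100, 100]);
translate([350, 0, 0]) cube([100, 100, 2200]);
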